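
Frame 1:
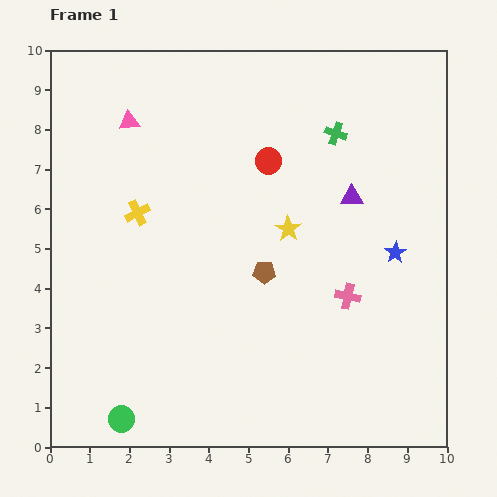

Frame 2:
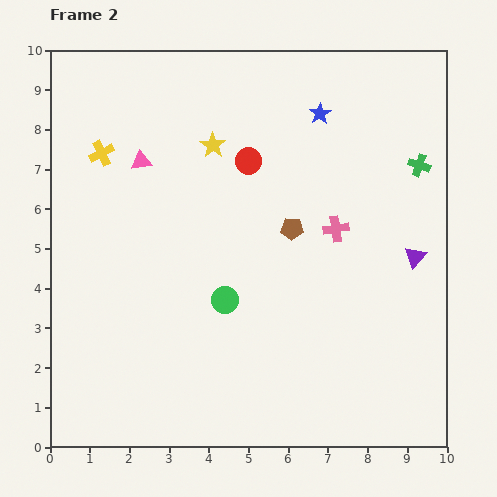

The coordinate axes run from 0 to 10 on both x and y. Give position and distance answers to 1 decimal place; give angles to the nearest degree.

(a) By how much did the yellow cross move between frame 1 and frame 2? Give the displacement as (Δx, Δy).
(-0.9, 1.5)

The yellow cross was at (2.2, 5.9) in frame 1 and (1.3, 7.4) in frame 2.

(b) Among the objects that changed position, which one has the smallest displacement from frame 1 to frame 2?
the red circle

(moved 0.5)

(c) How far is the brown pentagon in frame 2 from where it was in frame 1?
1.3

The brown pentagon moved from (5.4, 4.4) to (6.1, 5.5), a distance of √(0.7² + 1.1²) ≈ 1.3.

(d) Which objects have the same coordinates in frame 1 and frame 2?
none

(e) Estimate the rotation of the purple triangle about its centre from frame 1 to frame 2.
49° counter-clockwise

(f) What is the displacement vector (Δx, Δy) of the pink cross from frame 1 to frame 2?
(-0.3, 1.7)

The pink cross was at (7.5, 3.8) in frame 1 and (7.2, 5.5) in frame 2.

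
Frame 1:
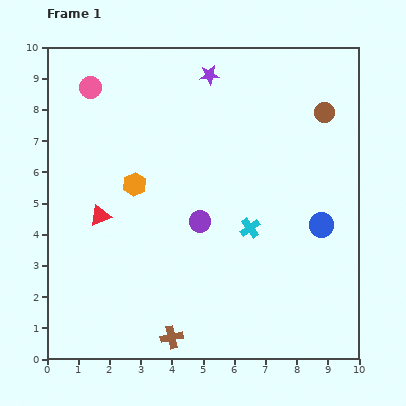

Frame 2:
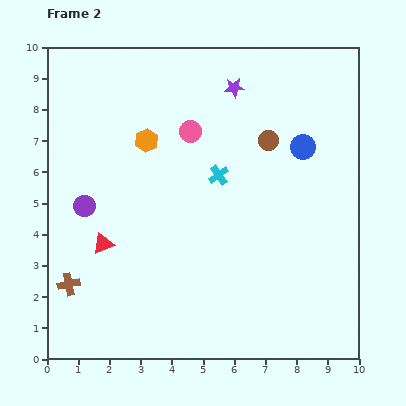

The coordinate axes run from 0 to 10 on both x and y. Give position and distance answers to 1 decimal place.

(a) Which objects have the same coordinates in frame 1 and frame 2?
none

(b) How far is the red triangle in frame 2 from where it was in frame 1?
0.9

The red triangle moved from (1.7, 4.6) to (1.8, 3.7), a distance of √(0.1² + 0.9²) ≈ 0.9.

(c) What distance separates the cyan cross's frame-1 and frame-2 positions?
2.0

The cyan cross moved from (6.5, 4.2) to (5.5, 5.9), a distance of √(1.0² + 1.7²) ≈ 2.0.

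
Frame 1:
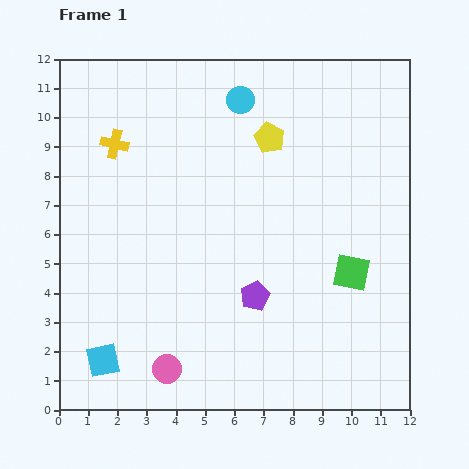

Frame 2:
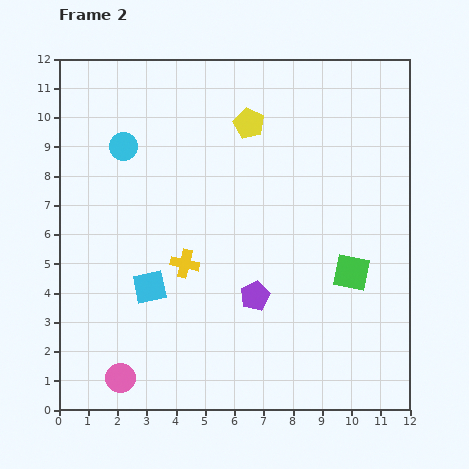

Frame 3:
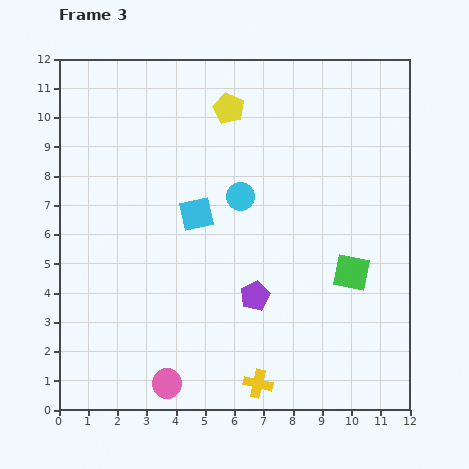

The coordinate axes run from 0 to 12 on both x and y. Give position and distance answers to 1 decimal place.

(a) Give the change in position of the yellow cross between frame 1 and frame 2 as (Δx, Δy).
(2.4, -4.1)

The yellow cross was at (1.9, 9.1) in frame 1 and (4.3, 5.0) in frame 2.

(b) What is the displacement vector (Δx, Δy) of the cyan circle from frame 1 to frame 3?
(0.0, -3.3)

The cyan circle was at (6.2, 10.6) in frame 1 and (6.2, 7.3) in frame 3.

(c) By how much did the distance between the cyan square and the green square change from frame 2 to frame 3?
-1.2

Distance in frame 2: 6.9. Distance in frame 3: 5.7.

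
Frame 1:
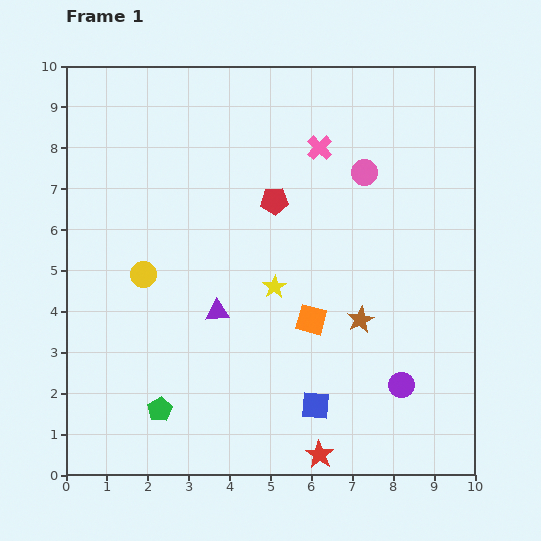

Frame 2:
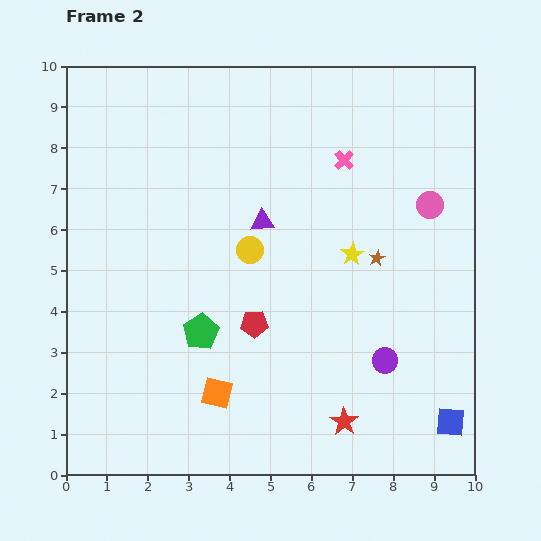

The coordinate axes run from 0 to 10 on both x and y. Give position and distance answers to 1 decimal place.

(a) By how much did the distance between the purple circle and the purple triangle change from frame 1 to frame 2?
-0.3

Distance in frame 1: 4.8. Distance in frame 2: 4.5.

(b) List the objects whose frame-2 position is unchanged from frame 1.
none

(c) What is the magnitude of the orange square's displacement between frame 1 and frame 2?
2.9

The orange square moved from (6.0, 3.8) to (3.7, 2.0), a distance of √(2.3² + 1.8²) ≈ 2.9.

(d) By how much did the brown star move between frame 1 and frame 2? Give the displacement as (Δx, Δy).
(0.4, 1.5)

The brown star was at (7.2, 3.8) in frame 1 and (7.6, 5.3) in frame 2.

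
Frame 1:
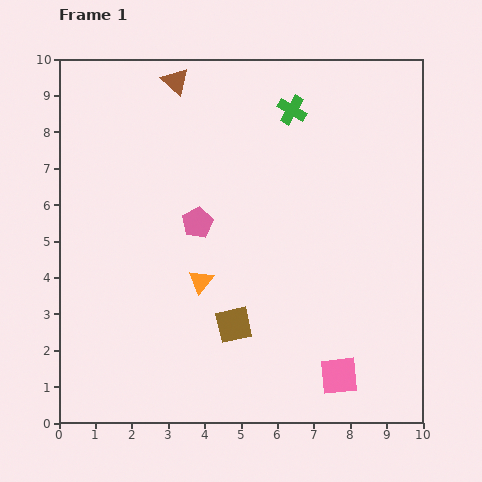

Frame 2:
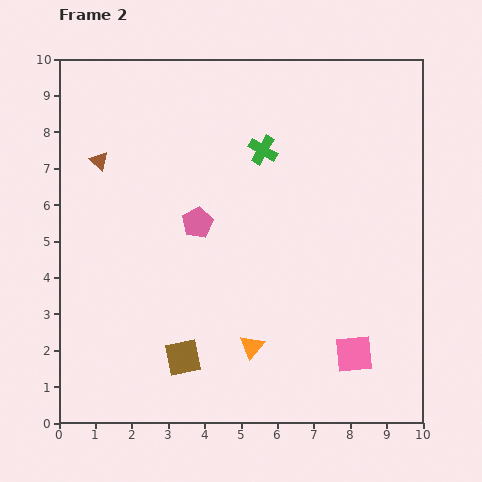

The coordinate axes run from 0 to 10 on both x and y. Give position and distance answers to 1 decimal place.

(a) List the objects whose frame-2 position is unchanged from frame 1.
the pink pentagon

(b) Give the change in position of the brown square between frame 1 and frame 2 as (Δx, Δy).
(-1.4, -0.9)

The brown square was at (4.8, 2.7) in frame 1 and (3.4, 1.8) in frame 2.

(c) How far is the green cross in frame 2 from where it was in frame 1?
1.4

The green cross moved from (6.4, 8.6) to (5.6, 7.5), a distance of √(0.8² + 1.1²) ≈ 1.4.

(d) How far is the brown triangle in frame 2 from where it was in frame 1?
3.0

The brown triangle moved from (3.2, 9.4) to (1.1, 7.2), a distance of √(2.1² + 2.2²) ≈ 3.0.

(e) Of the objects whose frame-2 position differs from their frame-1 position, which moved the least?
the pink square

(moved 0.7)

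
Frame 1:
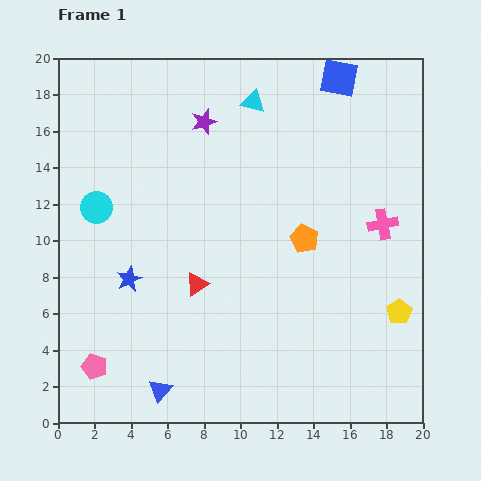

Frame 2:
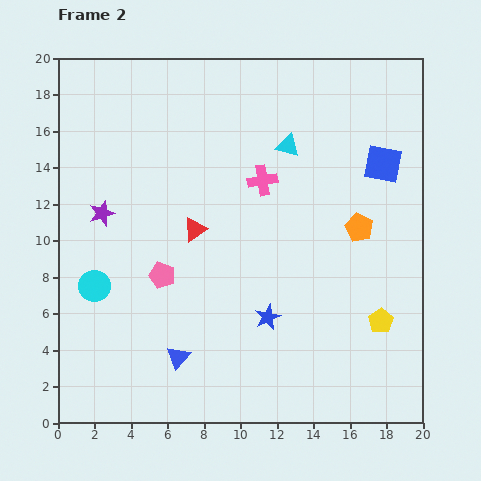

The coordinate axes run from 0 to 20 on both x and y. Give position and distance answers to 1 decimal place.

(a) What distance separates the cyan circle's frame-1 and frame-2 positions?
4.3

The cyan circle moved from (2.1, 11.8) to (2.0, 7.5), a distance of √(0.1² + 4.3²) ≈ 4.3.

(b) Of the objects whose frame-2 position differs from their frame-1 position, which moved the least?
the yellow pentagon

(moved 1.1)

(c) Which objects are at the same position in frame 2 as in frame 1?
none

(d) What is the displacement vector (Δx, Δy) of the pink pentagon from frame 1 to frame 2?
(3.7, 5.0)

The pink pentagon was at (2.0, 3.1) in frame 1 and (5.7, 8.1) in frame 2.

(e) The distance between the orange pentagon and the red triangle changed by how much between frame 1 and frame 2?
+2.6

Distance in frame 1: 6.4. Distance in frame 2: 9.0.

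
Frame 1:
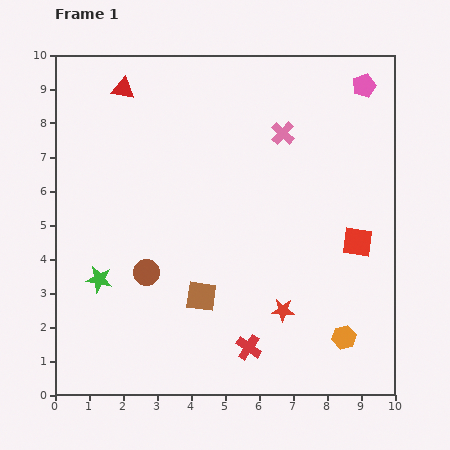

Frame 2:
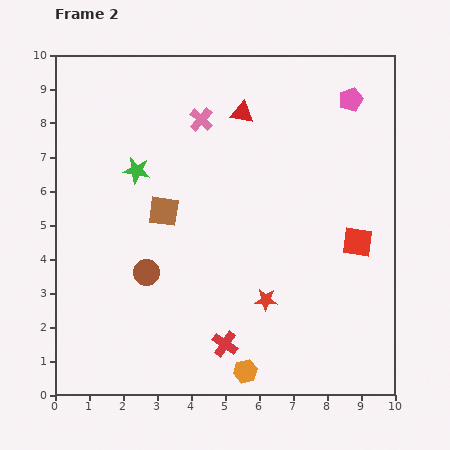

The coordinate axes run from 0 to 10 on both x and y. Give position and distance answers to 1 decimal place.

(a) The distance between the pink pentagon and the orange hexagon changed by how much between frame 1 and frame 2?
+1.2

Distance in frame 1: 7.4. Distance in frame 2: 8.6.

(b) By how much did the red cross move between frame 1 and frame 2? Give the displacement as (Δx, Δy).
(-0.7, 0.1)

The red cross was at (5.7, 1.4) in frame 1 and (5.0, 1.5) in frame 2.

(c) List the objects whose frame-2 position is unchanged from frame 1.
the brown circle, the red square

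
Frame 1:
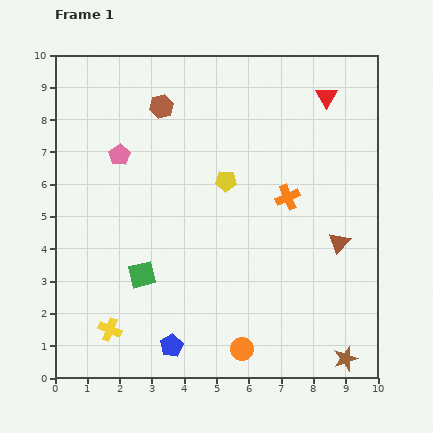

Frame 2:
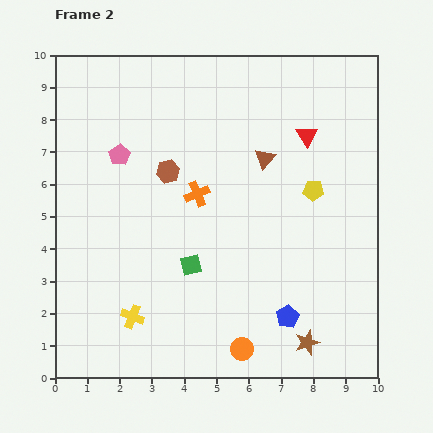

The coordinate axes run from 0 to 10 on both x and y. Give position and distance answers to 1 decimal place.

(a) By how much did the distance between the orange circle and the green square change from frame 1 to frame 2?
-0.8

Distance in frame 1: 3.9. Distance in frame 2: 3.1.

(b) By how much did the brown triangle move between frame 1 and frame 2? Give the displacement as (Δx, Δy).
(-2.3, 2.6)

The brown triangle was at (8.8, 4.2) in frame 1 and (6.5, 6.8) in frame 2.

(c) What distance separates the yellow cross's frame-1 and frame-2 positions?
0.8

The yellow cross moved from (1.7, 1.5) to (2.4, 1.9), a distance of √(0.7² + 0.4²) ≈ 0.8.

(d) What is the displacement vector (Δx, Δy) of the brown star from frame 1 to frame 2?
(-1.2, 0.5)

The brown star was at (9.0, 0.6) in frame 1 and (7.8, 1.1) in frame 2.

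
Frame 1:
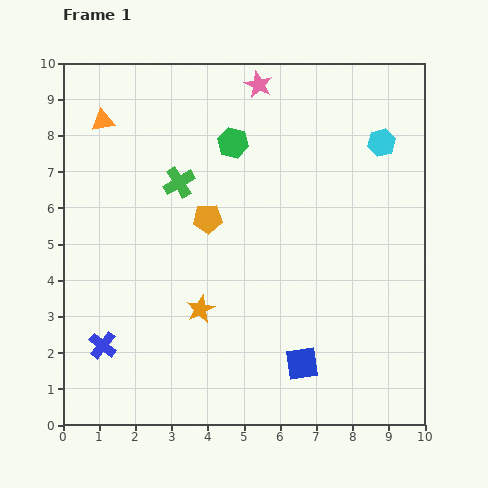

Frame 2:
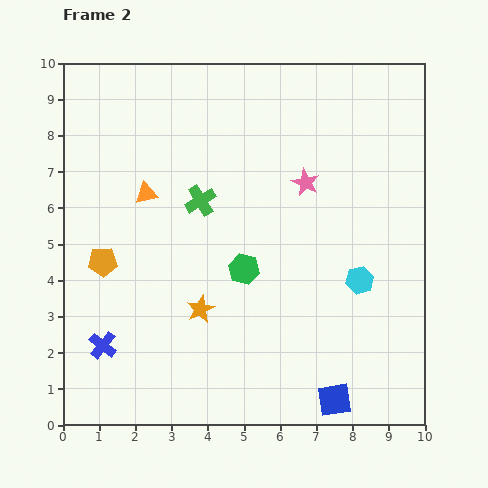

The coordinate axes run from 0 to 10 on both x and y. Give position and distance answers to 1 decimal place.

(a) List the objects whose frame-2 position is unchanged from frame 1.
the blue cross, the orange star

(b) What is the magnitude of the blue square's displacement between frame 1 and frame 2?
1.3

The blue square moved from (6.6, 1.7) to (7.5, 0.7), a distance of √(0.9² + 1.0²) ≈ 1.3.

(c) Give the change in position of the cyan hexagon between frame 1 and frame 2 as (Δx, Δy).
(-0.6, -3.8)

The cyan hexagon was at (8.8, 7.8) in frame 1 and (8.2, 4.0) in frame 2.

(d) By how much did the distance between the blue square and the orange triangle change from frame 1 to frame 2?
-1.0

Distance in frame 1: 8.7. Distance in frame 2: 7.7.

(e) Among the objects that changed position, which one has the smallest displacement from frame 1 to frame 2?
the green cross

(moved 0.8)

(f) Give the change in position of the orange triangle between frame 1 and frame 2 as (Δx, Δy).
(1.2, -2.0)

The orange triangle was at (1.1, 8.4) in frame 1 and (2.3, 6.4) in frame 2.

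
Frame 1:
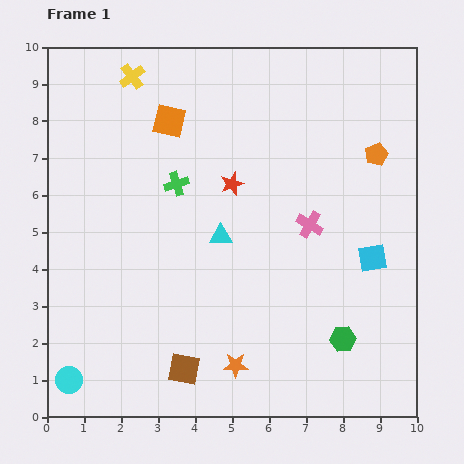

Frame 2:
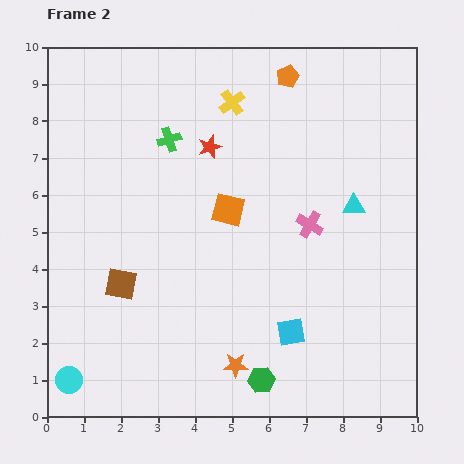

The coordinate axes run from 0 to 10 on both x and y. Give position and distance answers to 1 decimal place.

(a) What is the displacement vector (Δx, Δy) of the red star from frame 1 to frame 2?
(-0.6, 1.0)

The red star was at (5.0, 6.3) in frame 1 and (4.4, 7.3) in frame 2.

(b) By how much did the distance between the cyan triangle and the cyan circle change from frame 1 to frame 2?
+3.3

Distance in frame 1: 5.7. Distance in frame 2: 9.0.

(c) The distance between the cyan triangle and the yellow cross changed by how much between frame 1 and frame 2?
-0.6

Distance in frame 1: 4.9. Distance in frame 2: 4.3.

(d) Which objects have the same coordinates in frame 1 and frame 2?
the cyan circle, the orange star, the pink cross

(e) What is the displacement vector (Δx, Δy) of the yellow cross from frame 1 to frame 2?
(2.7, -0.7)

The yellow cross was at (2.3, 9.2) in frame 1 and (5.0, 8.5) in frame 2.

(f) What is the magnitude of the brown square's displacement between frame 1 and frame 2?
2.9

The brown square moved from (3.7, 1.3) to (2.0, 3.6), a distance of √(1.7² + 2.3²) ≈ 2.9.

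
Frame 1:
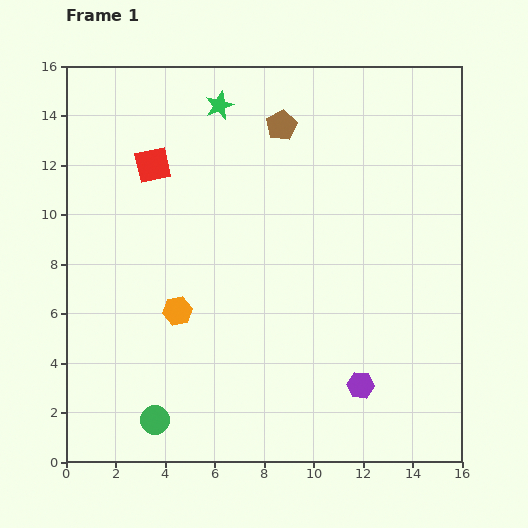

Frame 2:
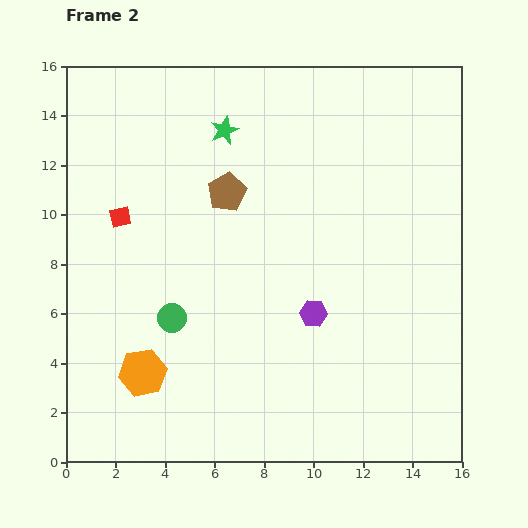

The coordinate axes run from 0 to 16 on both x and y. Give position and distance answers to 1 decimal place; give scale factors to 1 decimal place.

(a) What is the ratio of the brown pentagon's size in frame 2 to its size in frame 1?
1.3×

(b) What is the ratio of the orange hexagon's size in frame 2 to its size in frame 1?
1.6×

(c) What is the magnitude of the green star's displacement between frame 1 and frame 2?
1.0

The green star moved from (6.2, 14.4) to (6.4, 13.4), a distance of √(0.2² + 1.0²) ≈ 1.0.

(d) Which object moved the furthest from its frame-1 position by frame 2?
the green circle

(moved 4.2; next 3.5)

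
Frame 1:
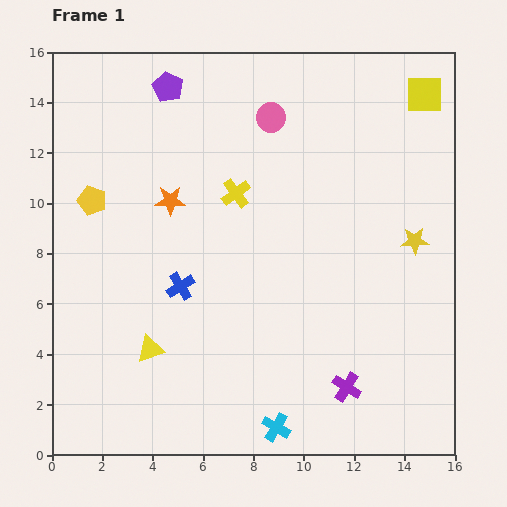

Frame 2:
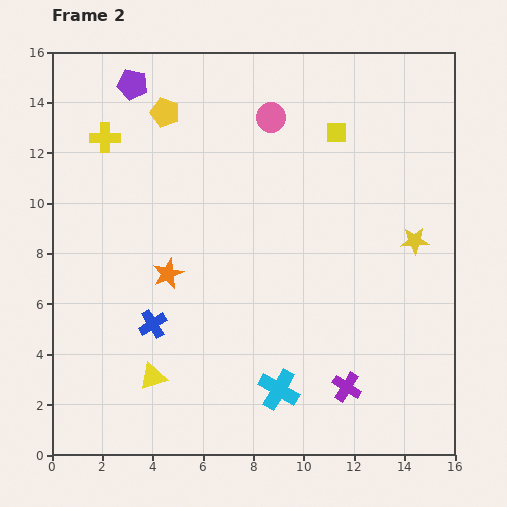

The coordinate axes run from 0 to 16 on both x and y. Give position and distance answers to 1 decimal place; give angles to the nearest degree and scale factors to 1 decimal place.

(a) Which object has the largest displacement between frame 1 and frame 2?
the yellow cross

(moved 5.6; next 4.5)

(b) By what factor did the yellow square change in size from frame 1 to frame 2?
0.6×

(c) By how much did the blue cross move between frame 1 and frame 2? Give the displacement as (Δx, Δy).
(-1.1, -1.5)

The blue cross was at (5.1, 6.7) in frame 1 and (4.0, 5.2) in frame 2.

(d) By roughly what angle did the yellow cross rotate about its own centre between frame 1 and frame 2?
36° clockwise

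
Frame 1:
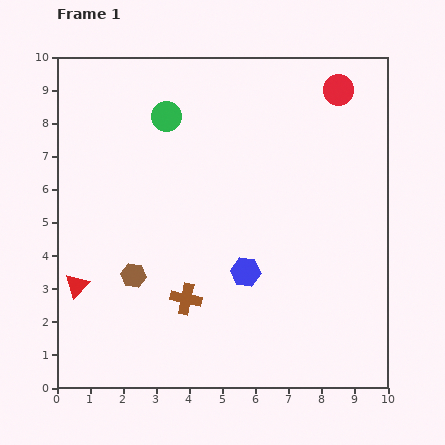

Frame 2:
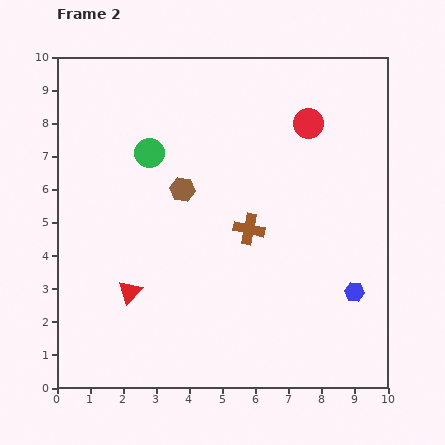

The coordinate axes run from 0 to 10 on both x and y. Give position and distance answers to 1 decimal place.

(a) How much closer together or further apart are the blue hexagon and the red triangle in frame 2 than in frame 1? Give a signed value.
+1.7

Distance in frame 1: 5.1. Distance in frame 2: 6.8.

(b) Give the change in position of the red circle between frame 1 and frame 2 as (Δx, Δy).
(-0.9, -1.0)

The red circle was at (8.5, 9.0) in frame 1 and (7.6, 8.0) in frame 2.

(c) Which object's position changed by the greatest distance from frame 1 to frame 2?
the blue hexagon

(moved 3.4; next 3.0)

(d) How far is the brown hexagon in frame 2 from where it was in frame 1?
3.0

The brown hexagon moved from (2.3, 3.4) to (3.8, 6.0), a distance of √(1.5² + 2.6²) ≈ 3.0.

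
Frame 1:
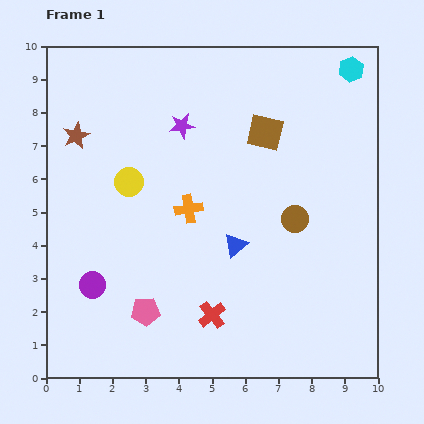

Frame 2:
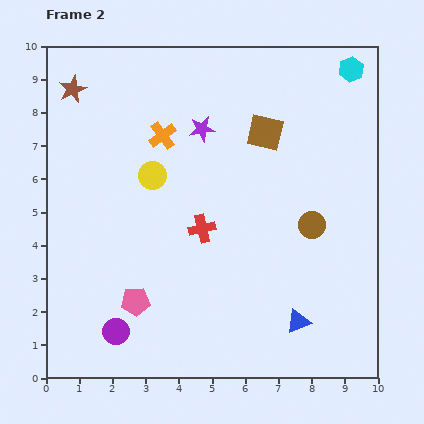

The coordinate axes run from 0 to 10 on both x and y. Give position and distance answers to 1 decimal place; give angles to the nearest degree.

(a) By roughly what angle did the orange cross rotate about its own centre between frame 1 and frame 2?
27° counter-clockwise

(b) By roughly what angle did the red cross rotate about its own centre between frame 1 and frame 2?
27° clockwise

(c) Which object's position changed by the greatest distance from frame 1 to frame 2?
the blue triangle

(moved 3.0; next 2.6)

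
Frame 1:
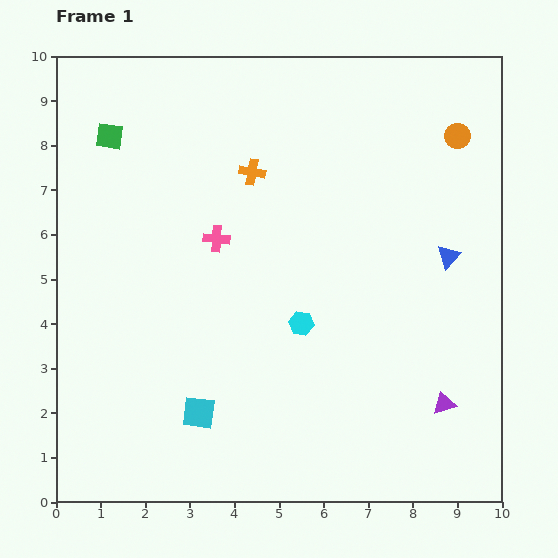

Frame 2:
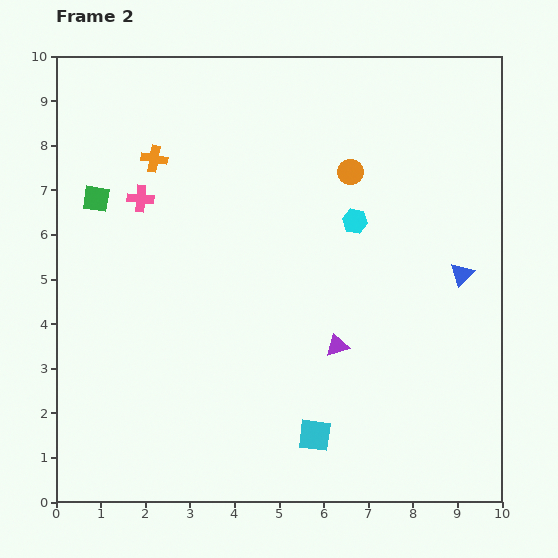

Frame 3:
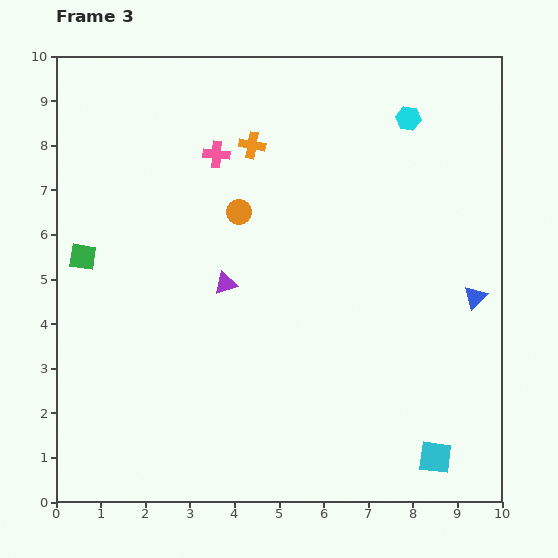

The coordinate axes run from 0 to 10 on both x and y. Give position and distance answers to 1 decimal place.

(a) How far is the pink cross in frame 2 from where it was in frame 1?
1.9

The pink cross moved from (3.6, 5.9) to (1.9, 6.8), a distance of √(1.7² + 0.9²) ≈ 1.9.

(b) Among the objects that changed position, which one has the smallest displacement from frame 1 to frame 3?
the orange cross

(moved 0.6)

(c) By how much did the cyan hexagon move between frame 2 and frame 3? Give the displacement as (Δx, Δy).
(1.2, 2.3)

The cyan hexagon was at (6.7, 6.3) in frame 2 and (7.9, 8.6) in frame 3.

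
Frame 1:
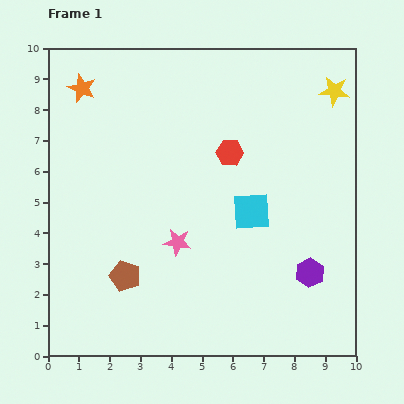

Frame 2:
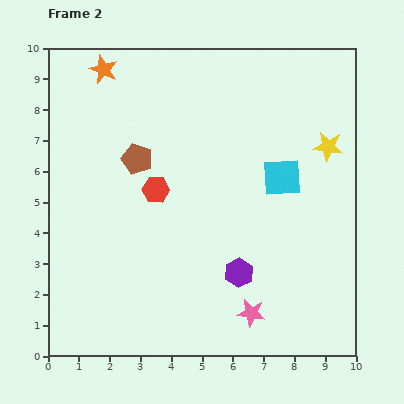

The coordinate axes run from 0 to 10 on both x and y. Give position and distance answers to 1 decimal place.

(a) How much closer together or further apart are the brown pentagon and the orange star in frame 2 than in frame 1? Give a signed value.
-3.2

Distance in frame 1: 6.3. Distance in frame 2: 3.1.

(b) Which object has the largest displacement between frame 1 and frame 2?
the brown pentagon

(moved 3.8; next 3.3)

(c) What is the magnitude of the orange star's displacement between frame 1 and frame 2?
0.9

The orange star moved from (1.1, 8.7) to (1.8, 9.3), a distance of √(0.7² + 0.6²) ≈ 0.9.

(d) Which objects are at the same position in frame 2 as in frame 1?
none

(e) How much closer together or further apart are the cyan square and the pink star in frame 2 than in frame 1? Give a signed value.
+1.9

Distance in frame 1: 2.6. Distance in frame 2: 4.5.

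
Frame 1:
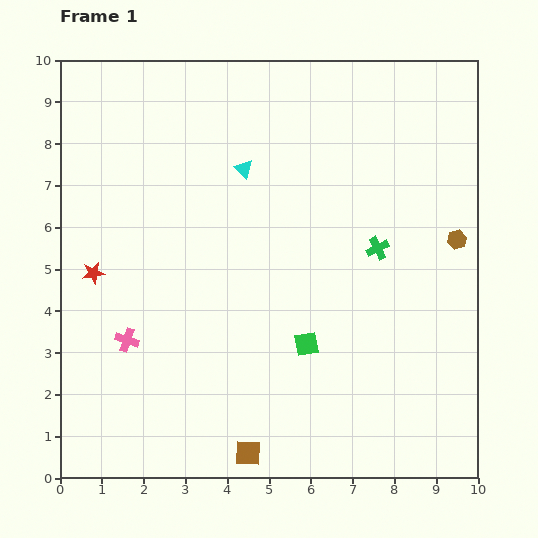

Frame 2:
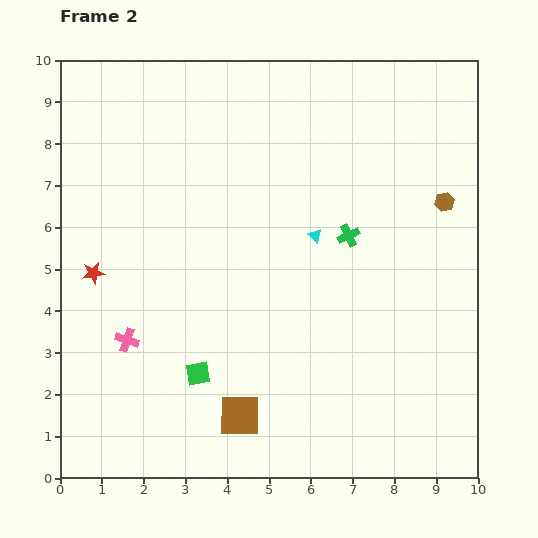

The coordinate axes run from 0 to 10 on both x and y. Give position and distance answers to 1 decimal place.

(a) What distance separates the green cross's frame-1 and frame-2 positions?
0.8

The green cross moved from (7.6, 5.5) to (6.9, 5.8), a distance of √(0.7² + 0.3²) ≈ 0.8.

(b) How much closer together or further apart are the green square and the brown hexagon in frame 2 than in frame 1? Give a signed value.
+2.8

Distance in frame 1: 4.4. Distance in frame 2: 7.2.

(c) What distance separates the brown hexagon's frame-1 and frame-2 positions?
0.9

The brown hexagon moved from (9.5, 5.7) to (9.2, 6.6), a distance of √(0.3² + 0.9²) ≈ 0.9.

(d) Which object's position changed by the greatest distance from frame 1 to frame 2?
the green square

(moved 2.7; next 2.3)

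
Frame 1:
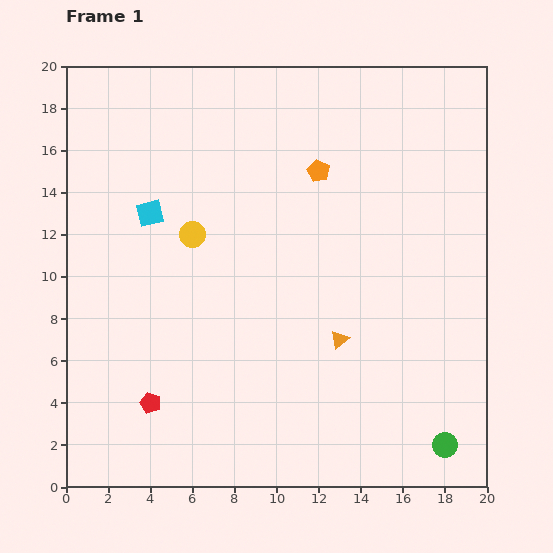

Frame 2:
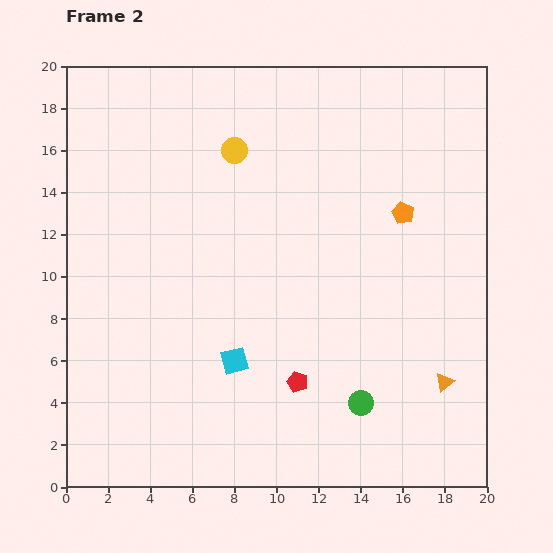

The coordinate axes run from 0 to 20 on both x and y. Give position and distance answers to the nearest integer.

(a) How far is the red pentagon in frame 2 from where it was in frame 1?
7

The red pentagon moved from (4, 4) to (11, 5), a distance of √(7² + 1²) ≈ 7.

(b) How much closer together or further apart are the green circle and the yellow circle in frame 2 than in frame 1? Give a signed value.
-3

Distance in frame 1: 16. Distance in frame 2: 13.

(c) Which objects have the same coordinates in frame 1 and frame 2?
none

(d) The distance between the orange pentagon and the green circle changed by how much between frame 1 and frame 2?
-5

Distance in frame 1: 14. Distance in frame 2: 9.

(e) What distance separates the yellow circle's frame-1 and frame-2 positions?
4

The yellow circle moved from (6, 12) to (8, 16), a distance of √(2² + 4²) ≈ 4.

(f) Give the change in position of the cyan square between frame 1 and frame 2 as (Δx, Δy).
(4, -7)

The cyan square was at (4, 13) in frame 1 and (8, 6) in frame 2.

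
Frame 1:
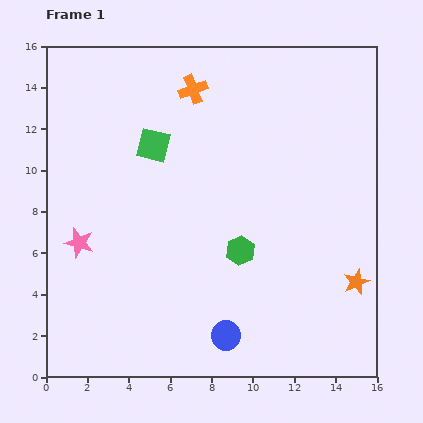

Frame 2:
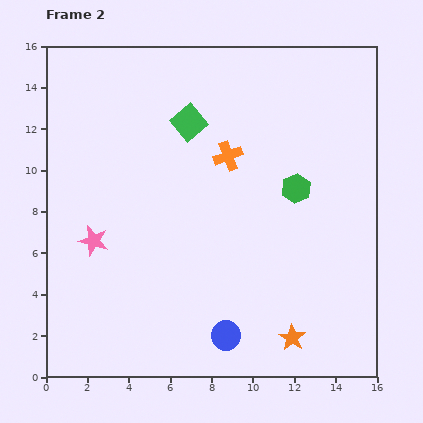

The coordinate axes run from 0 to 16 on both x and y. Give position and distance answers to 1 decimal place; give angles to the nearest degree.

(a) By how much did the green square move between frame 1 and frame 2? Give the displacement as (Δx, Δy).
(1.7, 1.1)

The green square was at (5.2, 11.2) in frame 1 and (6.9, 12.3) in frame 2.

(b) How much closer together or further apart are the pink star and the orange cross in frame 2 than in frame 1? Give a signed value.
-1.5

Distance in frame 1: 9.2. Distance in frame 2: 7.7.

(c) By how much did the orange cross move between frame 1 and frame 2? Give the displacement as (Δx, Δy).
(1.7, -3.2)

The orange cross was at (7.1, 13.9) in frame 1 and (8.8, 10.7) in frame 2.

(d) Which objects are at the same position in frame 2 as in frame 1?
the blue circle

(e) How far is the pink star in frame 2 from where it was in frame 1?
0.7

The pink star moved from (1.6, 6.5) to (2.3, 6.6), a distance of √(0.7² + 0.1²) ≈ 0.7.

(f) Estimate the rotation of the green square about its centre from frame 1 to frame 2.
36° clockwise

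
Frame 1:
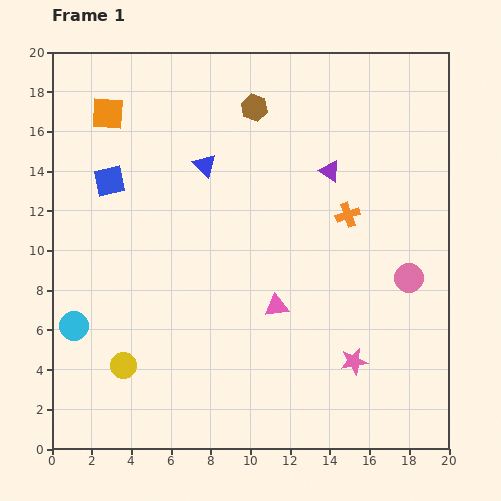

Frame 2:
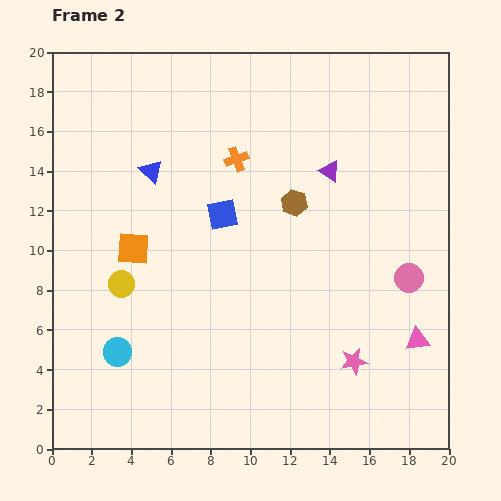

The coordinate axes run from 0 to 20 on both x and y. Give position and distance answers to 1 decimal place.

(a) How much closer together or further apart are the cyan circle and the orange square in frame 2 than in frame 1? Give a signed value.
-5.5

Distance in frame 1: 10.8. Distance in frame 2: 5.3.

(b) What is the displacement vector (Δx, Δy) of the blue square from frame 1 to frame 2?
(5.7, -1.7)

The blue square was at (2.9, 13.5) in frame 1 and (8.6, 11.8) in frame 2.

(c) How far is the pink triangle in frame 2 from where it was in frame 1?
7.3

The pink triangle moved from (11.3, 7.2) to (18.4, 5.5), a distance of √(7.1² + 1.7²) ≈ 7.3.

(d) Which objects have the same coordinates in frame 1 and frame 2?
the pink star, the purple triangle, the pink circle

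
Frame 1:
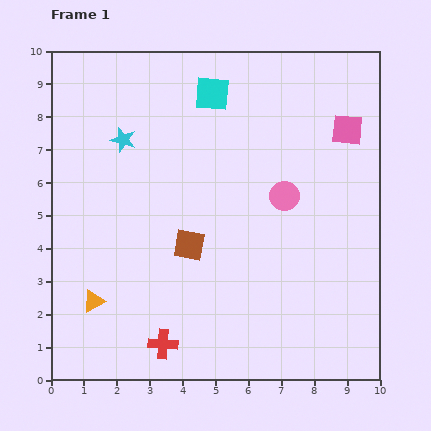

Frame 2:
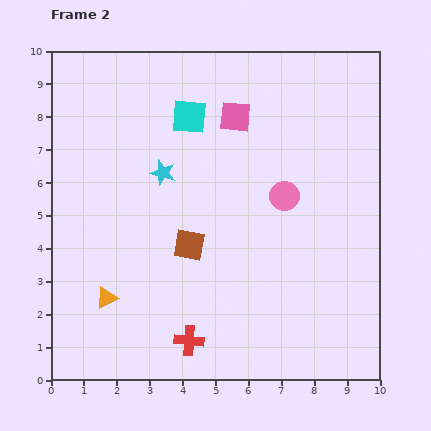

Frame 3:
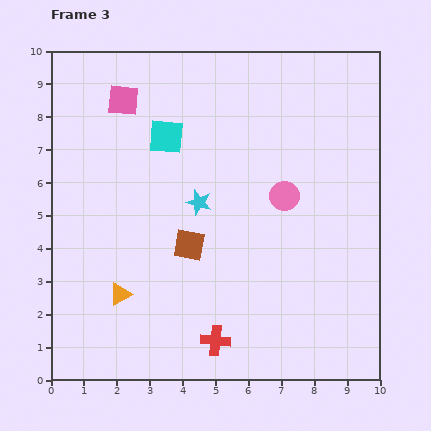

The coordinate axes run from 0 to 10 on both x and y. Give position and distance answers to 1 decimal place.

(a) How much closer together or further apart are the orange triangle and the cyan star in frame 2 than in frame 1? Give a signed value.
-0.8

Distance in frame 1: 5.0. Distance in frame 2: 4.2.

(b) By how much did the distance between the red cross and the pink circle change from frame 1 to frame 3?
-0.9

Distance in frame 1: 5.8. Distance in frame 3: 4.9.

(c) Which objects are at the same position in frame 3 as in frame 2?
the brown square, the pink circle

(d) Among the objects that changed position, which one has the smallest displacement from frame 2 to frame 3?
the orange triangle

(moved 0.4)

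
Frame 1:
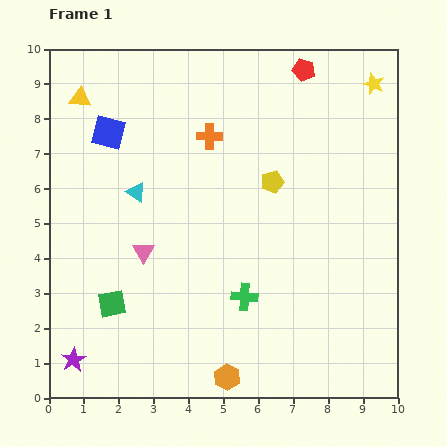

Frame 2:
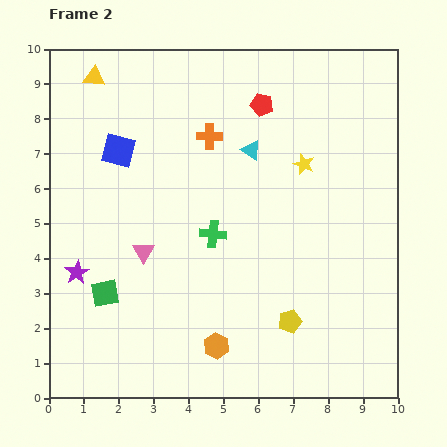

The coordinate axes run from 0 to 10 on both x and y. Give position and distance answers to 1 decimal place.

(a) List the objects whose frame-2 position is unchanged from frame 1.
the pink triangle, the orange cross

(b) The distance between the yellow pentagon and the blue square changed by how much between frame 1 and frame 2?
+2.0

Distance in frame 1: 4.9. Distance in frame 2: 6.9.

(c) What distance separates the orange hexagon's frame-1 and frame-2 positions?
0.9

The orange hexagon moved from (5.1, 0.6) to (4.8, 1.5), a distance of √(0.3² + 0.9²) ≈ 0.9.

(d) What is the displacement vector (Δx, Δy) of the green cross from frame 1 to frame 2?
(-0.9, 1.8)

The green cross was at (5.6, 2.9) in frame 1 and (4.7, 4.7) in frame 2.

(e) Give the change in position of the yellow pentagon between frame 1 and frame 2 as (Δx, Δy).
(0.5, -4.0)

The yellow pentagon was at (6.4, 6.2) in frame 1 and (6.9, 2.2) in frame 2.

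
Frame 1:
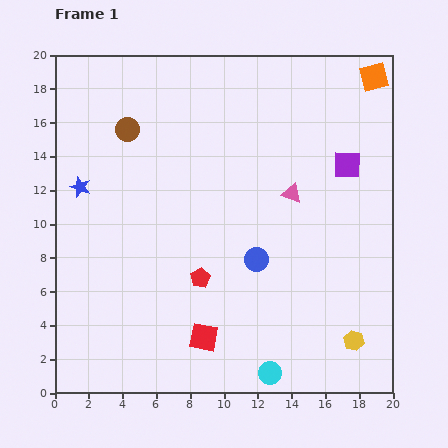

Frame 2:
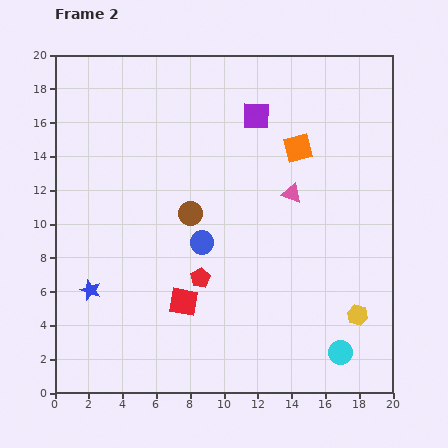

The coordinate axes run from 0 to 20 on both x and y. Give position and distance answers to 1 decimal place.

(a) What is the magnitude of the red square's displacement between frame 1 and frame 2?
2.4

The red square moved from (8.8, 3.3) to (7.6, 5.4), a distance of √(1.2² + 2.1²) ≈ 2.4.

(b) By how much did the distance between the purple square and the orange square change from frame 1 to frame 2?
-2.3

Distance in frame 1: 5.4. Distance in frame 2: 3.1.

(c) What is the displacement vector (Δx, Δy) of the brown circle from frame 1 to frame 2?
(3.7, -5.0)

The brown circle was at (4.3, 15.6) in frame 1 and (8.0, 10.6) in frame 2.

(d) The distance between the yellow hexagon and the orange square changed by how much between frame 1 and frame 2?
-5.1

Distance in frame 1: 15.6. Distance in frame 2: 10.5.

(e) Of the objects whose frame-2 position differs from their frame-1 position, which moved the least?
the yellow hexagon

(moved 1.5)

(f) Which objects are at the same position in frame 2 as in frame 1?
the pink triangle, the red pentagon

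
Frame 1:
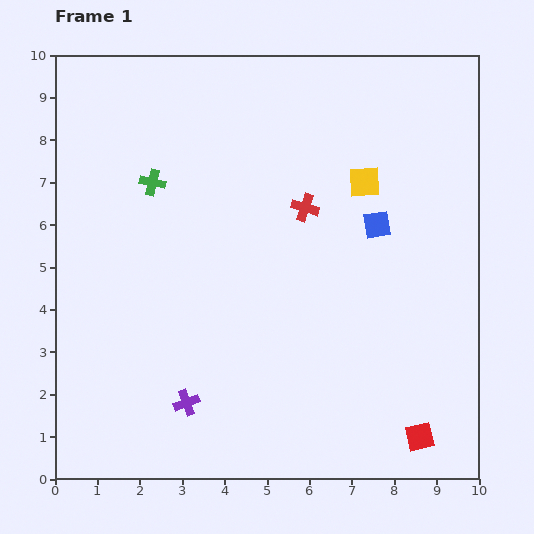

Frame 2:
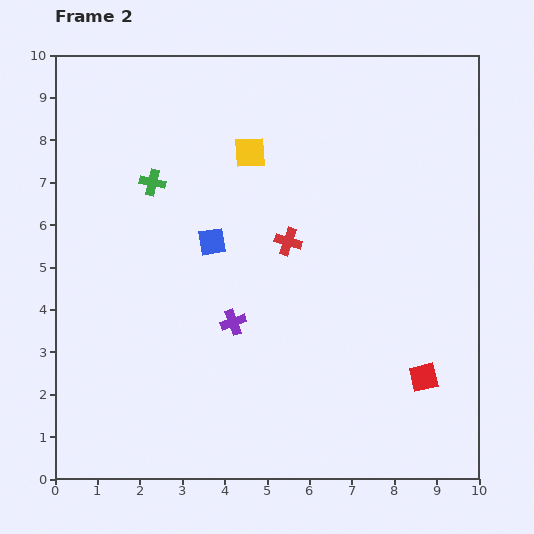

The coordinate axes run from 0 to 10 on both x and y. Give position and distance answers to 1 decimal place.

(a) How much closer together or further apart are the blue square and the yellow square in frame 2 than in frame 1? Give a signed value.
+1.3

Distance in frame 1: 1.0. Distance in frame 2: 2.3.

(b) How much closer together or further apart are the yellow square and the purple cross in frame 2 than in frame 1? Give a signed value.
-2.7

Distance in frame 1: 6.7. Distance in frame 2: 4.0.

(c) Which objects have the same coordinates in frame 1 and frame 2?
the green cross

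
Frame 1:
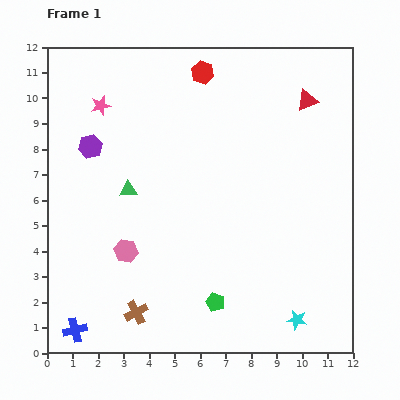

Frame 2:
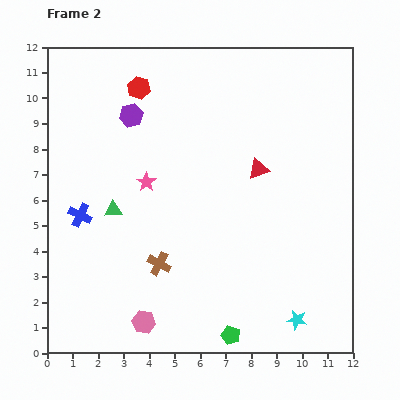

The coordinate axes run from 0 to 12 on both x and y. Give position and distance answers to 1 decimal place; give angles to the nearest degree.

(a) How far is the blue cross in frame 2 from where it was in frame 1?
4.5

The blue cross moved from (1.1, 0.9) to (1.3, 5.4), a distance of √(0.2² + 4.5²) ≈ 4.5.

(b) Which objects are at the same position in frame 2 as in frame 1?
the cyan star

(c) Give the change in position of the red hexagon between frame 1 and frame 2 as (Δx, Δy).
(-2.5, -0.6)

The red hexagon was at (6.1, 11.0) in frame 1 and (3.6, 10.4) in frame 2.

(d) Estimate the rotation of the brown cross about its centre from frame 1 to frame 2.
33° counter-clockwise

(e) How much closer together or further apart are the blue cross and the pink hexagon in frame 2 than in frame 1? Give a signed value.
+1.2

Distance in frame 1: 3.7. Distance in frame 2: 4.9.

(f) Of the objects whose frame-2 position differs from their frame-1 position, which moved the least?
the green triangle

(moved 1.0)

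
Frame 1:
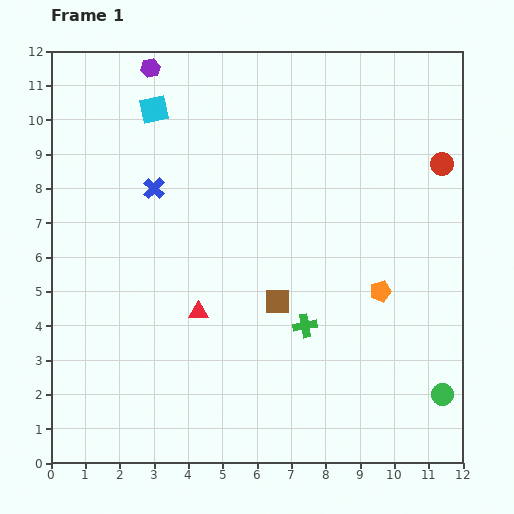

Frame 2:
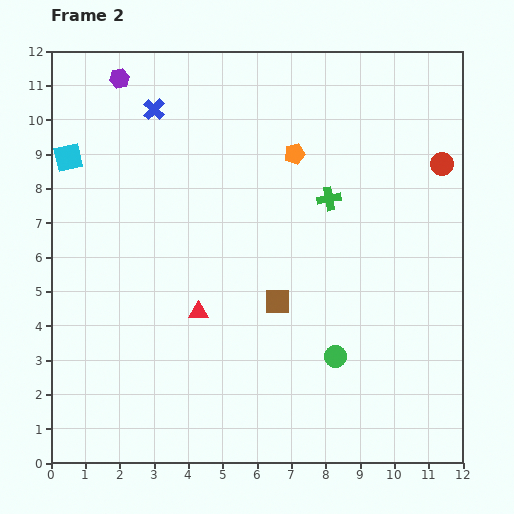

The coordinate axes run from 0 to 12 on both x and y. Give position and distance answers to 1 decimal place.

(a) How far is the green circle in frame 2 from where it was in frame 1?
3.3

The green circle moved from (11.4, 2.0) to (8.3, 3.1), a distance of √(3.1² + 1.1²) ≈ 3.3.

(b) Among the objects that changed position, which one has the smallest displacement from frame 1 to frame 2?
the purple hexagon

(moved 0.9)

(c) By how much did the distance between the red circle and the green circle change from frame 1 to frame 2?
-0.3

Distance in frame 1: 6.7. Distance in frame 2: 6.4.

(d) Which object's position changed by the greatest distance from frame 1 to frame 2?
the orange pentagon

(moved 4.7; next 3.8)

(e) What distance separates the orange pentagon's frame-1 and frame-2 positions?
4.7

The orange pentagon moved from (9.6, 5.0) to (7.1, 9.0), a distance of √(2.5² + 4.0²) ≈ 4.7.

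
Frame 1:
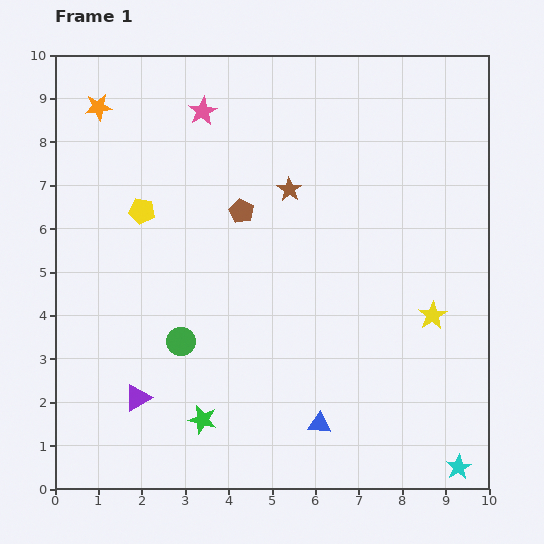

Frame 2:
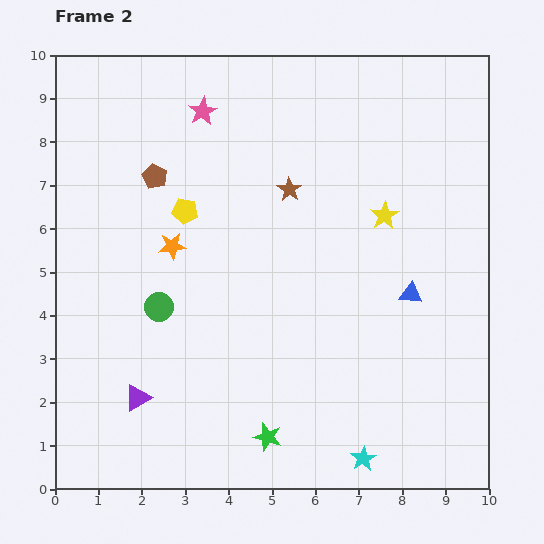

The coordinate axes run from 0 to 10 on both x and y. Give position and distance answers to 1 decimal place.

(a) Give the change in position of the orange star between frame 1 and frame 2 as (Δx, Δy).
(1.7, -3.2)

The orange star was at (1.0, 8.8) in frame 1 and (2.7, 5.6) in frame 2.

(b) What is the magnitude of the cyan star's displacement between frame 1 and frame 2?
2.2

The cyan star moved from (9.3, 0.5) to (7.1, 0.7), a distance of √(2.2² + 0.2²) ≈ 2.2.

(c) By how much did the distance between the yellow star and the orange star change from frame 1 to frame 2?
-4.2

Distance in frame 1: 9.1. Distance in frame 2: 4.9.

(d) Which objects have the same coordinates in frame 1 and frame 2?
the pink star, the brown star, the purple triangle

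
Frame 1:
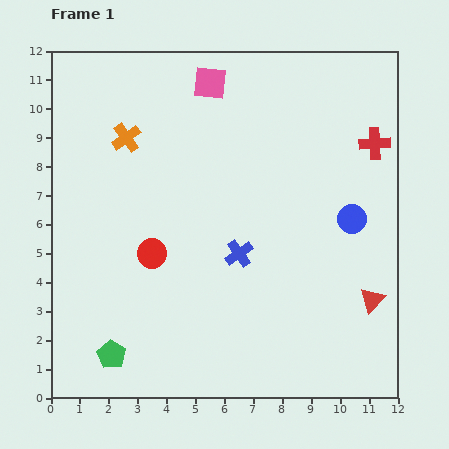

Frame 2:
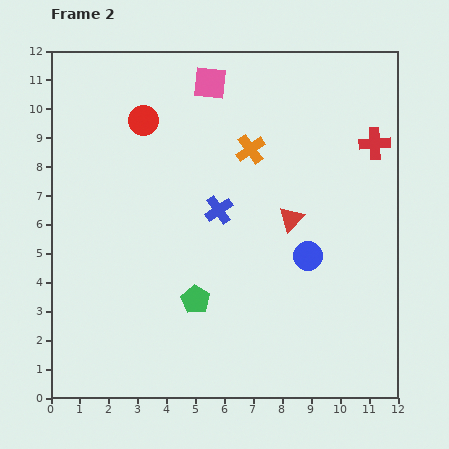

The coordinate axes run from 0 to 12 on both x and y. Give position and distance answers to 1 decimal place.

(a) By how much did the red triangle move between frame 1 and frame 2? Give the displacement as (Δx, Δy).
(-2.8, 2.8)

The red triangle was at (11.1, 3.4) in frame 1 and (8.3, 6.2) in frame 2.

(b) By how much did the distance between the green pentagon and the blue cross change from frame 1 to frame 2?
-2.4

Distance in frame 1: 5.6. Distance in frame 2: 3.2.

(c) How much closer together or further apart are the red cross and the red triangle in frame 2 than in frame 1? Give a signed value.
-1.5

Distance in frame 1: 5.4. Distance in frame 2: 3.9.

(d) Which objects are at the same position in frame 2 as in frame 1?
the red cross, the pink square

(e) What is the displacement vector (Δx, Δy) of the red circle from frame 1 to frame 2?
(-0.3, 4.6)

The red circle was at (3.5, 5.0) in frame 1 and (3.2, 9.6) in frame 2.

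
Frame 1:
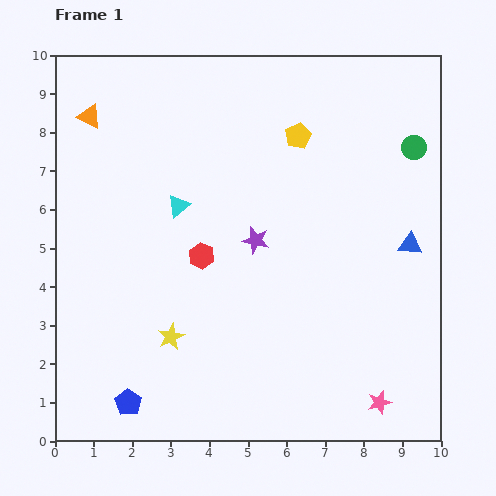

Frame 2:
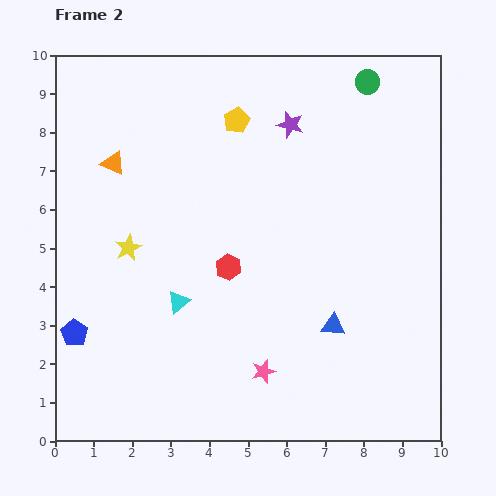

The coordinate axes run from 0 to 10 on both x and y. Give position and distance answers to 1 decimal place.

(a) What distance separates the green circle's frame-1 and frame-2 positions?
2.1

The green circle moved from (9.3, 7.6) to (8.1, 9.3), a distance of √(1.2² + 1.7²) ≈ 2.1.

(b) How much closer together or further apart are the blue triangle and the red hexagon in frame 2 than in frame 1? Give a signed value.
-2.3

Distance in frame 1: 5.4. Distance in frame 2: 3.1.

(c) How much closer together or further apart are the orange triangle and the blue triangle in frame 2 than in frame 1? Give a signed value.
-1.8

Distance in frame 1: 8.9. Distance in frame 2: 7.1.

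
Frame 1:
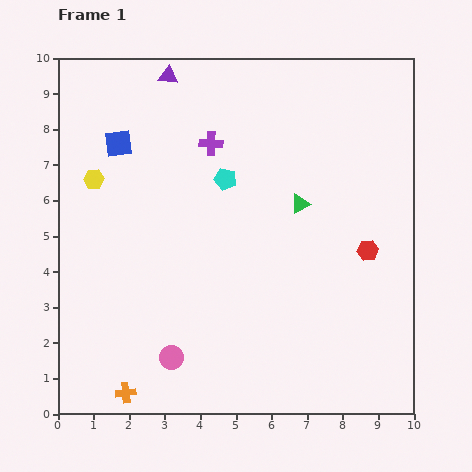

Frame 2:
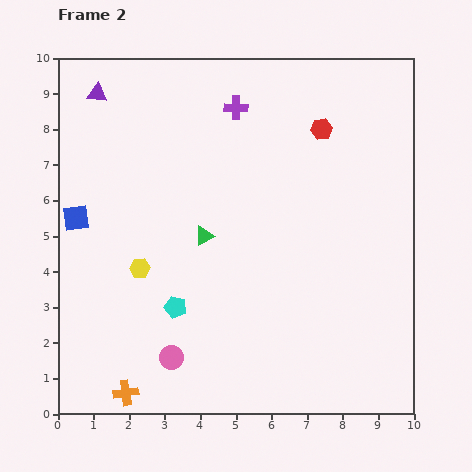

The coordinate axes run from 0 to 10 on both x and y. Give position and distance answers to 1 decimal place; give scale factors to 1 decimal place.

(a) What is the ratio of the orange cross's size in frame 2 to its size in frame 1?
1.3×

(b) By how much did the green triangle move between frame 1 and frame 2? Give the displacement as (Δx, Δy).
(-2.7, -0.9)

The green triangle was at (6.8, 5.9) in frame 1 and (4.1, 5.0) in frame 2.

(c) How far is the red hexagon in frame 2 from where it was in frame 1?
3.6

The red hexagon moved from (8.7, 4.6) to (7.4, 8.0), a distance of √(1.3² + 3.4²) ≈ 3.6.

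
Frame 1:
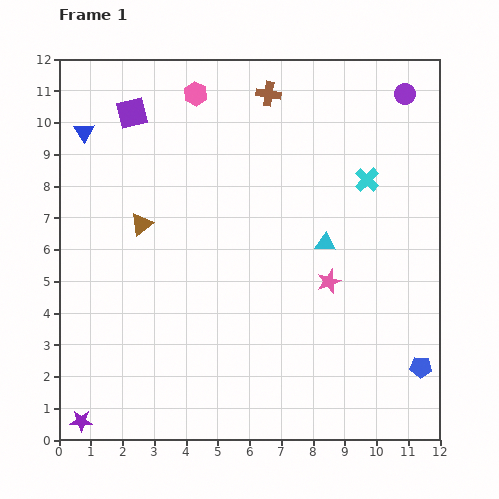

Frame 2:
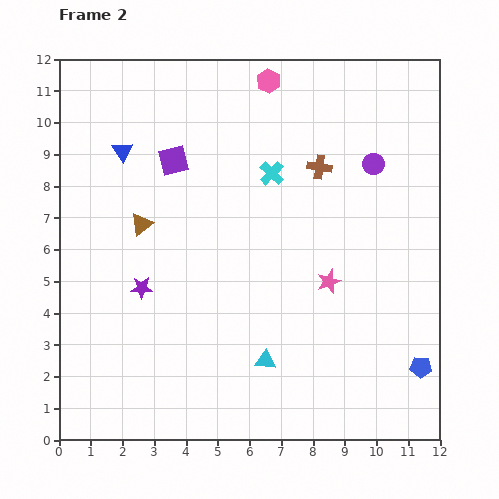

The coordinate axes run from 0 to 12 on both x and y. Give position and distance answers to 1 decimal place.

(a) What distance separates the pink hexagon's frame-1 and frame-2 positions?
2.3

The pink hexagon moved from (4.3, 10.9) to (6.6, 11.3), a distance of √(2.3² + 0.4²) ≈ 2.3.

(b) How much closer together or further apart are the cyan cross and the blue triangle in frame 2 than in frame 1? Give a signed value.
-4.2

Distance in frame 1: 9.0. Distance in frame 2: 4.8.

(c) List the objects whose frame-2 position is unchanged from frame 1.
the pink star, the blue pentagon, the brown triangle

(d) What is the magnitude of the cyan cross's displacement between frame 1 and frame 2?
3.0

The cyan cross moved from (9.7, 8.2) to (6.7, 8.4), a distance of √(3.0² + 0.2²) ≈ 3.0.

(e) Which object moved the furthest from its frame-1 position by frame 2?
the purple star

(moved 4.6; next 4.2)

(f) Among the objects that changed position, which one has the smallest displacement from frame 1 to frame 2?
the blue triangle

(moved 1.3)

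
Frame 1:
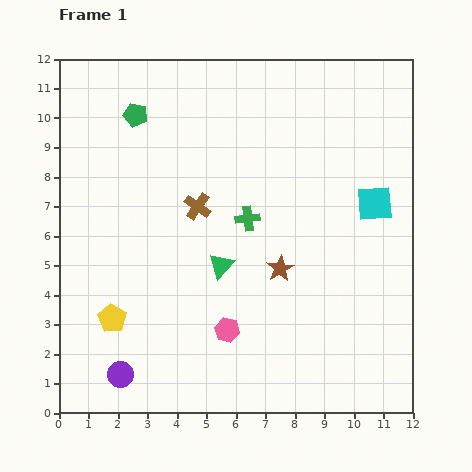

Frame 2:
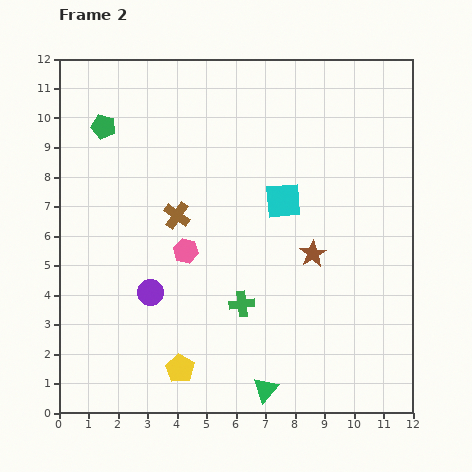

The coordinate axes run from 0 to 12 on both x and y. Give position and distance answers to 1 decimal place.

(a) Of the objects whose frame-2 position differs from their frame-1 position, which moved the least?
the brown cross

(moved 0.8)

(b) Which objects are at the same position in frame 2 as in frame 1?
none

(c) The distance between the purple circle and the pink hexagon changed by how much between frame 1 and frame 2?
-2.1

Distance in frame 1: 3.9. Distance in frame 2: 1.8.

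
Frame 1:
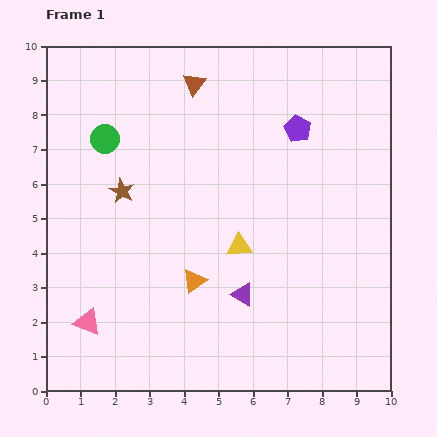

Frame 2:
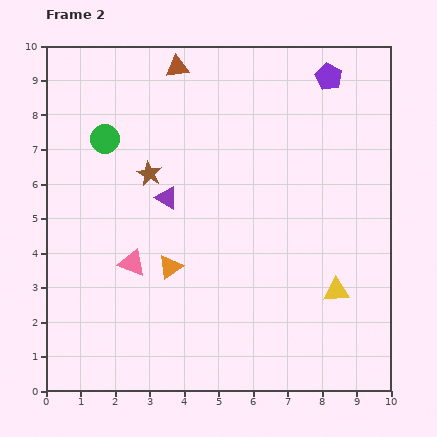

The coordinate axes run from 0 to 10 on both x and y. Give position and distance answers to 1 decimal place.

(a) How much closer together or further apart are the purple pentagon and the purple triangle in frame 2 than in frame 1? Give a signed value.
+0.8

Distance in frame 1: 5.1. Distance in frame 2: 5.9.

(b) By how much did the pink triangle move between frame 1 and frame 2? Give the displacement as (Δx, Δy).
(1.3, 1.7)

The pink triangle was at (1.2, 2.0) in frame 1 and (2.5, 3.7) in frame 2.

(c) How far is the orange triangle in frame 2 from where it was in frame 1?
0.8

The orange triangle moved from (4.3, 3.2) to (3.6, 3.6), a distance of √(0.7² + 0.4²) ≈ 0.8.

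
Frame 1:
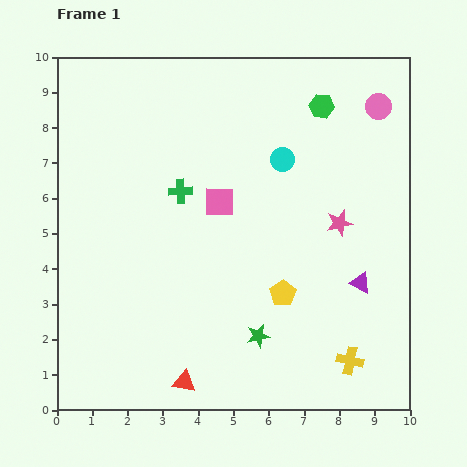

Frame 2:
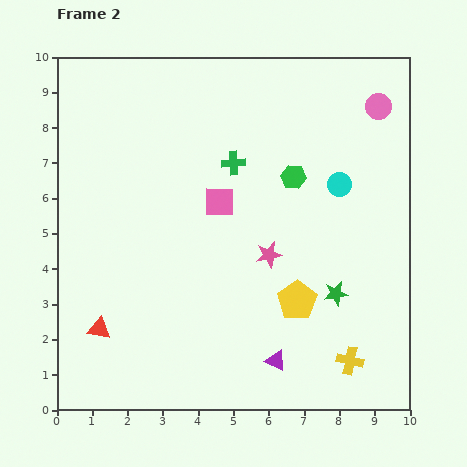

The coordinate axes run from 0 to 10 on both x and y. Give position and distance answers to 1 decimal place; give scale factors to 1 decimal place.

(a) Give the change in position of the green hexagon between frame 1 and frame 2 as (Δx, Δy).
(-0.8, -2.0)

The green hexagon was at (7.5, 8.6) in frame 1 and (6.7, 6.6) in frame 2.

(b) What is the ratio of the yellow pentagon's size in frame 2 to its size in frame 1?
1.5×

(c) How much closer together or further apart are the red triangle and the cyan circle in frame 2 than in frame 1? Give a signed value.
+1.0

Distance in frame 1: 6.9. Distance in frame 2: 7.9.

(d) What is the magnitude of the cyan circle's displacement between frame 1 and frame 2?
1.7

The cyan circle moved from (6.4, 7.1) to (8.0, 6.4), a distance of √(1.6² + 0.7²) ≈ 1.7.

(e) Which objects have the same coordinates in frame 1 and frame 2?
the pink circle, the pink square, the yellow cross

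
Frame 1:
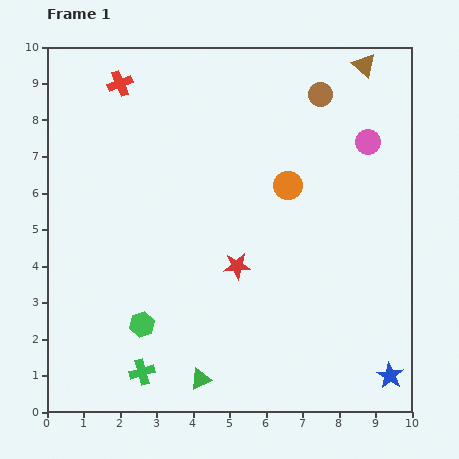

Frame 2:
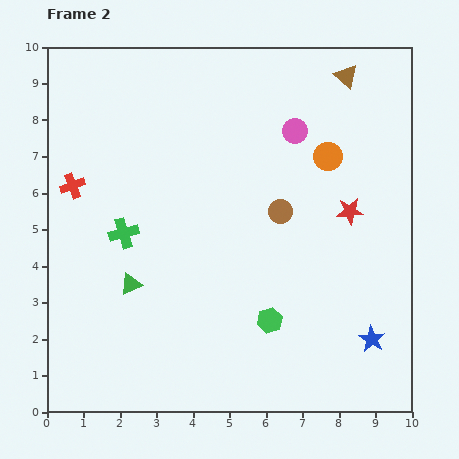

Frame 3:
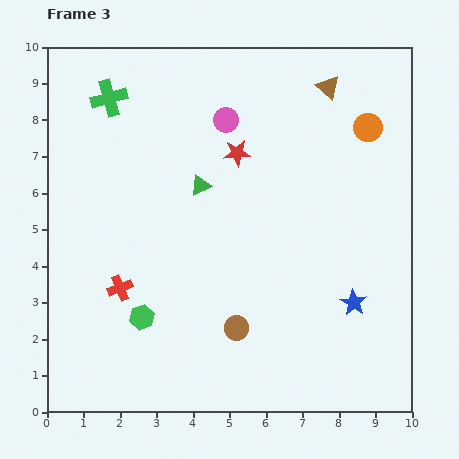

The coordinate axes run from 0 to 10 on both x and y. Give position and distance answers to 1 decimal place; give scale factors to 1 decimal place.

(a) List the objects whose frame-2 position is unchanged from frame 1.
none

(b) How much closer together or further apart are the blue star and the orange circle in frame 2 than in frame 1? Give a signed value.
-0.8

Distance in frame 1: 5.9. Distance in frame 2: 5.1.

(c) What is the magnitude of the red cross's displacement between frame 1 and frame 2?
3.1

The red cross moved from (2.0, 9.0) to (0.7, 6.2), a distance of √(1.3² + 2.8²) ≈ 3.1.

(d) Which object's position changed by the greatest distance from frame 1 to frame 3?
the green cross

(moved 7.6; next 6.8)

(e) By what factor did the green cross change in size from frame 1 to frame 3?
1.5×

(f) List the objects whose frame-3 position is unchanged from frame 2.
none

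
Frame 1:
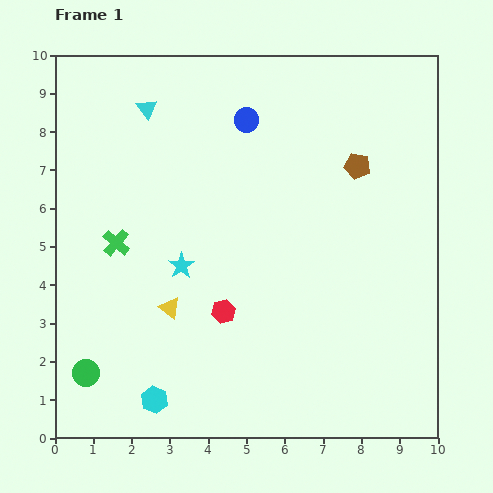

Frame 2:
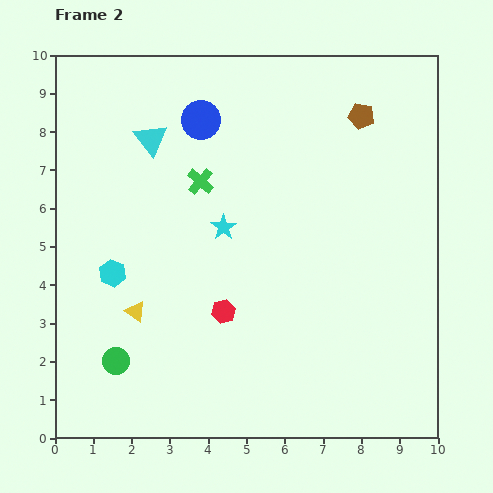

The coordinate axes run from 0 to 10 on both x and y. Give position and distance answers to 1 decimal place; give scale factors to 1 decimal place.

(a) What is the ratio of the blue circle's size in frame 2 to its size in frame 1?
1.6×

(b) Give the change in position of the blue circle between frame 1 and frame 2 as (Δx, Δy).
(-1.2, 0.0)

The blue circle was at (5.0, 8.3) in frame 1 and (3.8, 8.3) in frame 2.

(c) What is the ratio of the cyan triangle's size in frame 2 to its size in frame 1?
1.6×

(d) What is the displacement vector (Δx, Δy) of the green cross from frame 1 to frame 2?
(2.2, 1.6)

The green cross was at (1.6, 5.1) in frame 1 and (3.8, 6.7) in frame 2.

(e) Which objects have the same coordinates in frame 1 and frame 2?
the red hexagon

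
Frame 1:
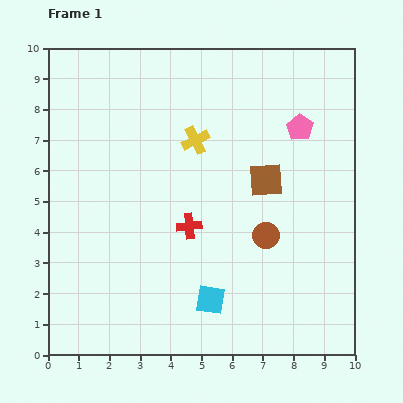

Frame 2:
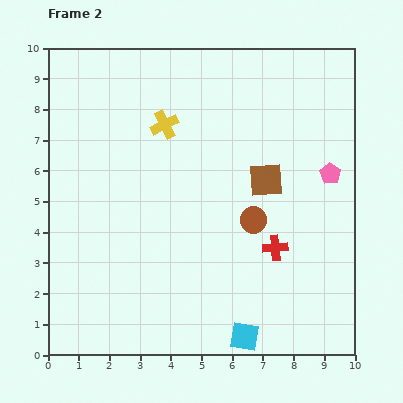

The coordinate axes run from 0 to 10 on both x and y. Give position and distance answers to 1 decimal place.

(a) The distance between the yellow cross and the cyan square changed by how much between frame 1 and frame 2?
+2.2

Distance in frame 1: 5.2. Distance in frame 2: 7.4.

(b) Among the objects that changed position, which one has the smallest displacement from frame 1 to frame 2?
the brown circle

(moved 0.6)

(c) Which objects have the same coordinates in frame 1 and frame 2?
the brown square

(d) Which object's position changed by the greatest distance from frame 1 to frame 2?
the red cross

(moved 2.9; next 1.8)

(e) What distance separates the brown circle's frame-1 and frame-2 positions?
0.6

The brown circle moved from (7.1, 3.9) to (6.7, 4.4), a distance of √(0.4² + 0.5²) ≈ 0.6.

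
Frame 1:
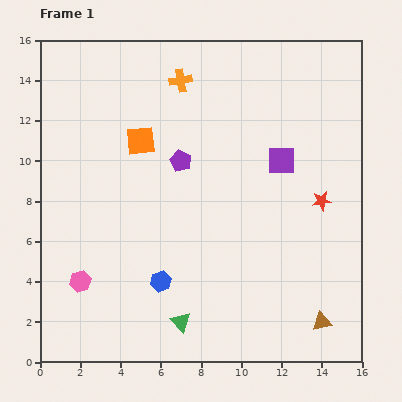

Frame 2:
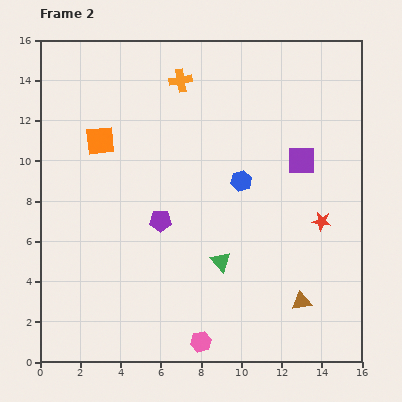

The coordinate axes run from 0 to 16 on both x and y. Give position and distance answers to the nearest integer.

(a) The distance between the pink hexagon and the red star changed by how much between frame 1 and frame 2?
-5

Distance in frame 1: 13. Distance in frame 2: 8.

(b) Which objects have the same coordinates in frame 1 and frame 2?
the orange cross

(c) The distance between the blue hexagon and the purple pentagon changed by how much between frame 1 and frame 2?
-2

Distance in frame 1: 6. Distance in frame 2: 4.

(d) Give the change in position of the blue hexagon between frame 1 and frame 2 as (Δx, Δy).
(4, 5)

The blue hexagon was at (6, 4) in frame 1 and (10, 9) in frame 2.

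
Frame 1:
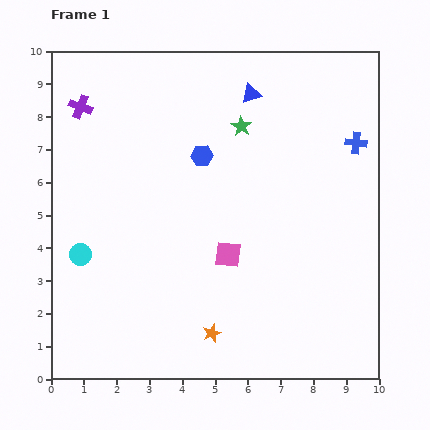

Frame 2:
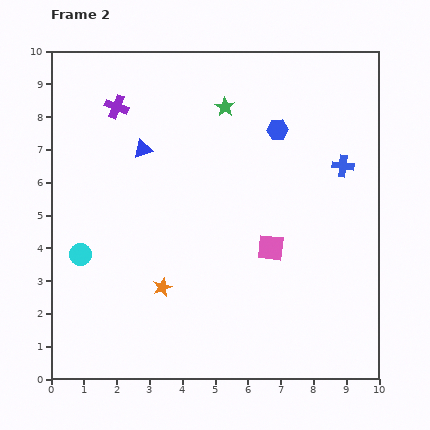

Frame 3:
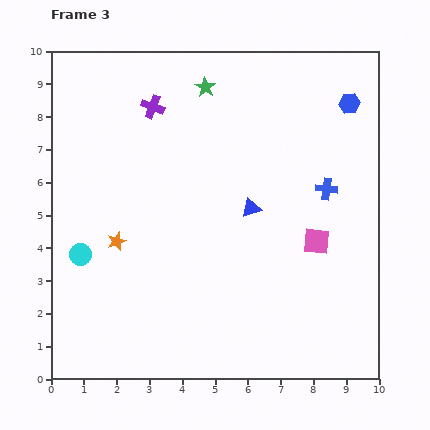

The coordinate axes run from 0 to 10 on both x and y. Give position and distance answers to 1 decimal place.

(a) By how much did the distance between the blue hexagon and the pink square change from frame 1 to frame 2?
+0.5

Distance in frame 1: 3.1. Distance in frame 2: 3.6.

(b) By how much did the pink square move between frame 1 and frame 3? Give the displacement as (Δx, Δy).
(2.7, 0.4)

The pink square was at (5.4, 3.8) in frame 1 and (8.1, 4.2) in frame 3.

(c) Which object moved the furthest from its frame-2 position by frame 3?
the blue triangle

(moved 3.8; next 2.3)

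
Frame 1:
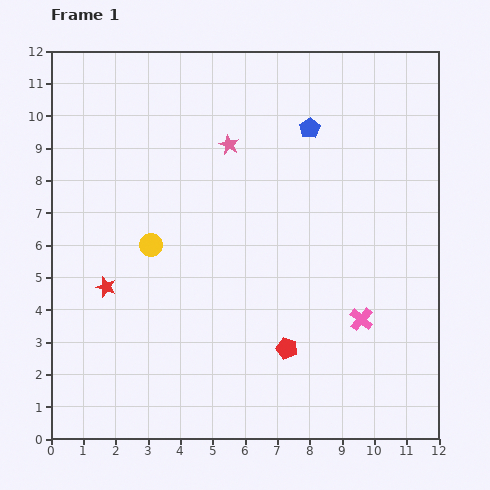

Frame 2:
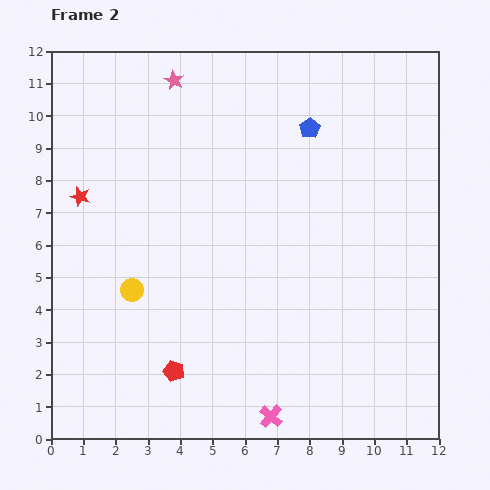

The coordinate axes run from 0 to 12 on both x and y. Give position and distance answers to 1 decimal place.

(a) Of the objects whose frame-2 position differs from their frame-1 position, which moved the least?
the yellow circle

(moved 1.5)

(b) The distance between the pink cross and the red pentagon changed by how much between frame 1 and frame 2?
+0.8

Distance in frame 1: 2.5. Distance in frame 2: 3.3.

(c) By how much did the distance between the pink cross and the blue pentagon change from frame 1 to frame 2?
+2.9

Distance in frame 1: 6.1. Distance in frame 2: 9.0.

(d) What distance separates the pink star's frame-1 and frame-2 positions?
2.6

The pink star moved from (5.5, 9.1) to (3.8, 11.1), a distance of √(1.7² + 2.0²) ≈ 2.6.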